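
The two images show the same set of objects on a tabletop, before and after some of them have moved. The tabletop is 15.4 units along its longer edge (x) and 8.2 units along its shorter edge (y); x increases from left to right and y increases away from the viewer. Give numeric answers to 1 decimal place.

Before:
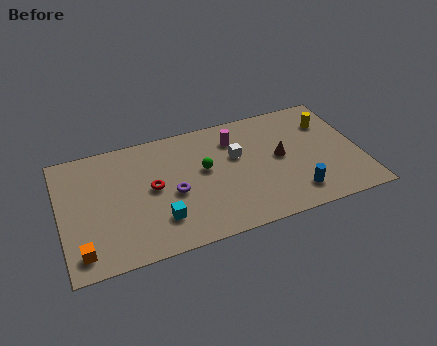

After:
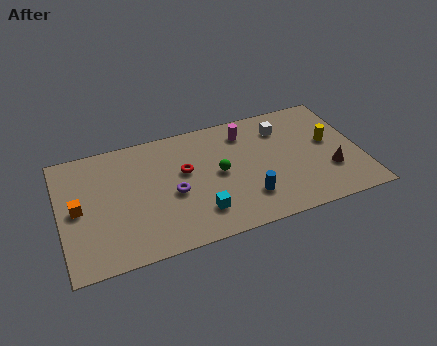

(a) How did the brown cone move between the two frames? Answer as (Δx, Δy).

(2.4, -1.7)

The brown cone was at about (11.3, 4.3) and moved to about (13.7, 2.6).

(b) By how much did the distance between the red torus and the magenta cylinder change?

-1.1

Before: roughly 4.8 units apart; after: 3.7. That's 1.1 units closer together.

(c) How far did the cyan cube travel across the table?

2.0

The cyan cube was near (4.9, 2.1) before and (6.9, 1.9) after, so it travelled √(2.0² + 0.2²) ≈ 2.0 units.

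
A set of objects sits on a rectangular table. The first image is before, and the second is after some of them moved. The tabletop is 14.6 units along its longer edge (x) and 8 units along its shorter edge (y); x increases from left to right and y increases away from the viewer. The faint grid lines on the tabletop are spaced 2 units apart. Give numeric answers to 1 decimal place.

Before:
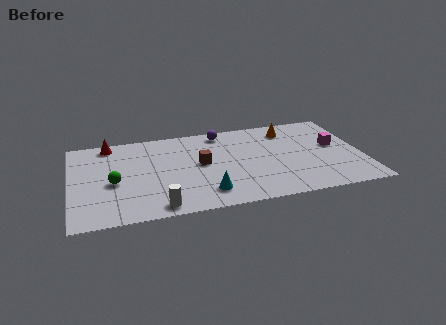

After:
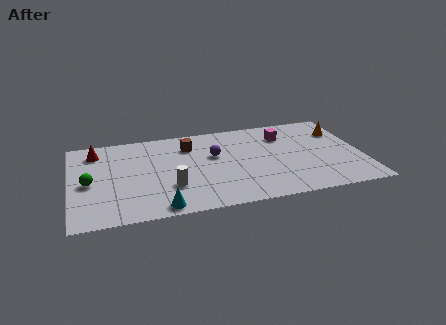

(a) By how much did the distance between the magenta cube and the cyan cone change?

+1.0

They were about 7.3 units apart before and 8.3 after — 1.0 units further apart.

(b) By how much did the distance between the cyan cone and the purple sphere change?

-0.5

Before: roughly 5.5 units apart; after: 5.0. That's 0.5 units closer together.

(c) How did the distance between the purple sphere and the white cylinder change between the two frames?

-3.7

They were about 7.0 units apart before and 3.3 after — 3.7 units closer together.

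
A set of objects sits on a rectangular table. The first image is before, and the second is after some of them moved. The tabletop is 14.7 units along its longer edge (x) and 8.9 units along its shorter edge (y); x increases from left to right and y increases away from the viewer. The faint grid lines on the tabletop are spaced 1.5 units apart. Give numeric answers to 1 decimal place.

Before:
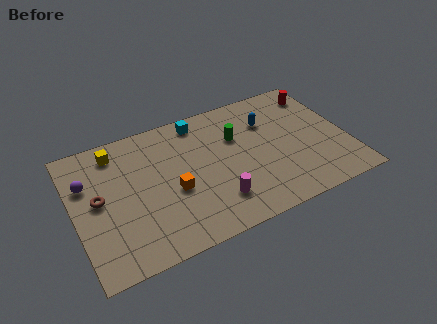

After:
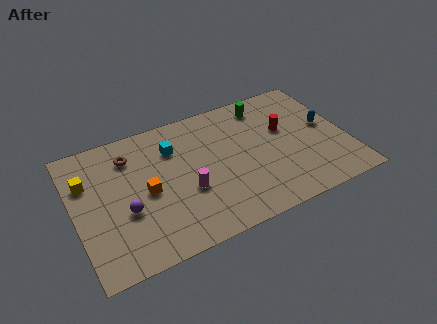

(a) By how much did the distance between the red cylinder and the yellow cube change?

-0.5

The distance was about 11.2 in the first image and 10.7 in the second, so they moved 0.5 units closer together.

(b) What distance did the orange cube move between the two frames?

1.5

The orange cube was near (5.2, 3.7) before and (3.8, 4.2) after, so it travelled √(1.4² + 0.5²) ≈ 1.5 units.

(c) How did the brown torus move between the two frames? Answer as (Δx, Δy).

(1.9, 2.2)

From the two frames, the brown torus sits at roughly (1.3, 4.7) before and (3.2, 6.9) after.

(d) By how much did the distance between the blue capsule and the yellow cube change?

+4.7

The distance was about 8.3 in the first image and 13.0 in the second, so they moved 4.7 units further apart.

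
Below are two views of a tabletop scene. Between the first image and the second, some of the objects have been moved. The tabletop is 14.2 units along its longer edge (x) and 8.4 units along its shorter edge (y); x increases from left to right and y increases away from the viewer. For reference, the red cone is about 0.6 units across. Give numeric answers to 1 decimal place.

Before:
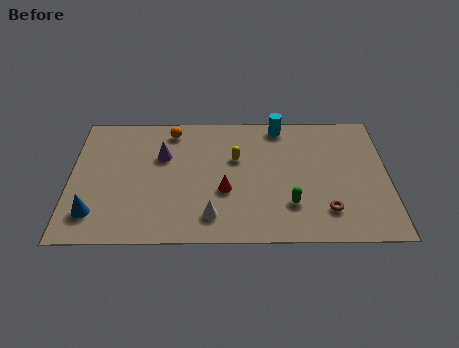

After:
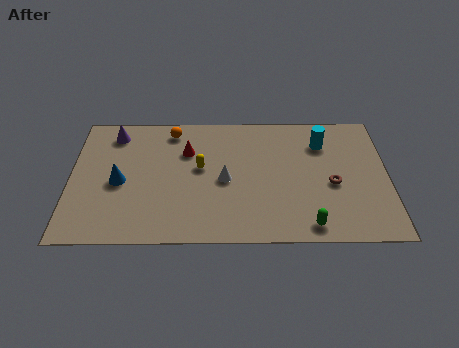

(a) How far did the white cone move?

2.4

The white cone was near (6.3, 1.6) before and (6.9, 3.9) after, so it travelled √(0.6² + 2.3²) ≈ 2.4 units.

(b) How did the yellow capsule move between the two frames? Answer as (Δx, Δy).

(-1.6, -0.6)

The yellow capsule was at about (7.4, 5.3) and moved to about (5.8, 4.7).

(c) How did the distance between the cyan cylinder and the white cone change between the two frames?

-1.7

The distance was about 6.7 in the first image and 5.0 in the second, so they moved 1.7 units closer together.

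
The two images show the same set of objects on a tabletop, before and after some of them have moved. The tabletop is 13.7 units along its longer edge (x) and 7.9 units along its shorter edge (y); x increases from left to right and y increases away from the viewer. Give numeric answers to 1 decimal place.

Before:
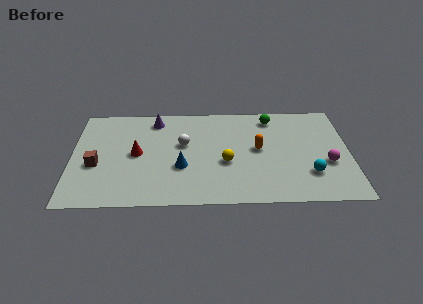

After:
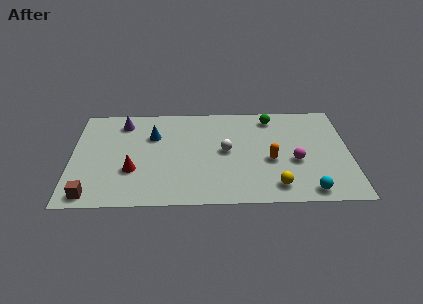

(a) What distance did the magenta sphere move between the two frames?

1.6

The magenta sphere moved from about (12.6, 3.0) to (11.0, 3.2), a distance of √(1.6² + 0.2²) ≈ 1.6.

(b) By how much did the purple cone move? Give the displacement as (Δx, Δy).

(-1.6, -0.2)

From the two frames, the purple cone sits at roughly (4.1, 6.7) before and (2.5, 6.5) after.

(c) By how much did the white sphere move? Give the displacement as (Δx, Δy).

(2.1, -0.6)

The white sphere was at about (5.5, 4.7) and moved to about (7.6, 4.1).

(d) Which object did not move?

the green sphere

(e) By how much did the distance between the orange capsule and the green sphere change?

+0.8

Before: roughly 2.6 units apart; after: 3.4. That's 0.8 units further apart.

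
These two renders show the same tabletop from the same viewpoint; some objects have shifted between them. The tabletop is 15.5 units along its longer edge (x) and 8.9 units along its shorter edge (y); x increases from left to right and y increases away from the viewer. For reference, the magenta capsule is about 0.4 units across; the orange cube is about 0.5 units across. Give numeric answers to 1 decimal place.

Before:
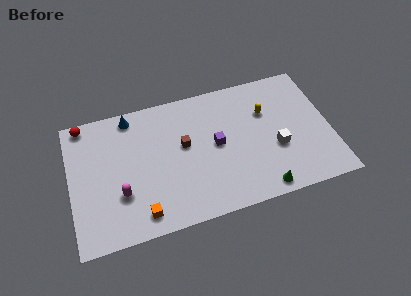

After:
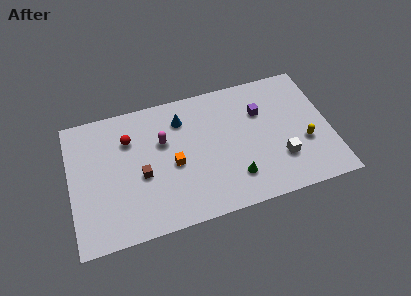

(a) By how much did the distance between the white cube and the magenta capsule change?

-1.8

Before: roughly 9.3 units apart; after: 7.5. That's 1.8 units closer together.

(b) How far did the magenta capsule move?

3.9

The magenta capsule moved from about (2.9, 2.9) to (5.6, 5.7), a distance of √(2.7² + 2.8²) ≈ 3.9.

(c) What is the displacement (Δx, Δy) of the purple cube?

(2.8, 1.5)

From the two frames, the purple cube sits at roughly (8.7, 4.6) before and (11.5, 6.1) after.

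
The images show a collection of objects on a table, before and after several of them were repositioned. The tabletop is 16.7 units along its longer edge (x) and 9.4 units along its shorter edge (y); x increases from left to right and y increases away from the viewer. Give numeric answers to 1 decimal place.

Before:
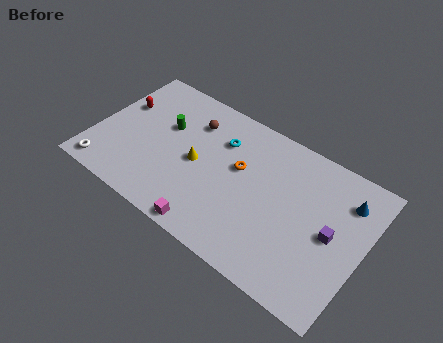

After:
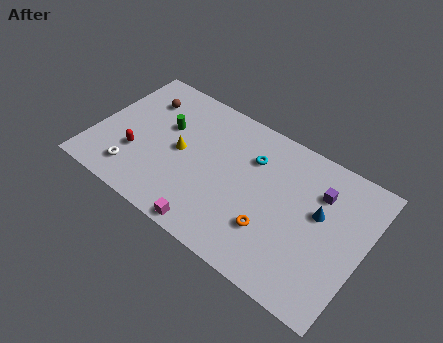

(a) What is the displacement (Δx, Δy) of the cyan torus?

(2.0, -0.1)

The cyan torus started near (7.5, 6.8) and ended near (9.5, 6.7).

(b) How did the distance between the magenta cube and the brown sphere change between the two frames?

+1.7

Before: roughly 6.7 units apart; after: 8.4. That's 1.7 units further apart.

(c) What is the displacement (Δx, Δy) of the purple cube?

(-1.1, 2.2)

The purple cube was at about (14.8, 4.6) and moved to about (13.7, 6.8).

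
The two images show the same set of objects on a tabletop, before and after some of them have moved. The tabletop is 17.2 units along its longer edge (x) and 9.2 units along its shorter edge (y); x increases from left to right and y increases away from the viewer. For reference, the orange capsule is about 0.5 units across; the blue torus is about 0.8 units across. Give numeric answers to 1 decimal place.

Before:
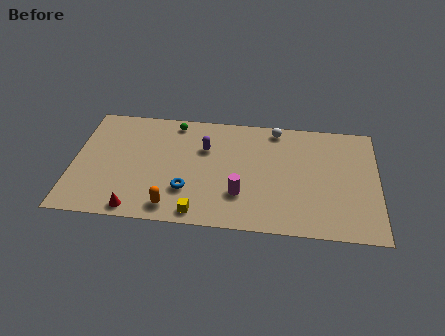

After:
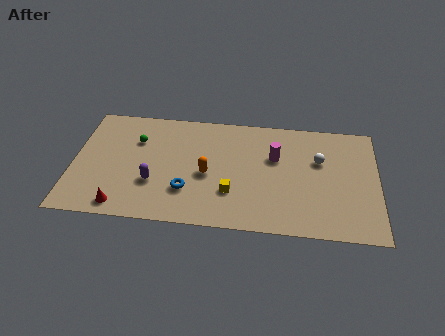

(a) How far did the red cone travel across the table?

0.8

From (3.7, 0.9) to (2.9, 1.1), the red cone covered √(0.8² + 0.2²) ≈ 0.8 units.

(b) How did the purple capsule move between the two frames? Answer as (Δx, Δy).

(-2.8, -3.1)

The purple capsule started near (7.4, 6.2) and ended near (4.6, 3.1).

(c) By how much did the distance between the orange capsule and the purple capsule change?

-2.0

The distance was about 5.2 in the first image and 3.2 in the second, so they moved 2.0 units closer together.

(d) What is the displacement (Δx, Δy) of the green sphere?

(-2.1, -1.7)

The green sphere started near (5.6, 8.1) and ended near (3.5, 6.4).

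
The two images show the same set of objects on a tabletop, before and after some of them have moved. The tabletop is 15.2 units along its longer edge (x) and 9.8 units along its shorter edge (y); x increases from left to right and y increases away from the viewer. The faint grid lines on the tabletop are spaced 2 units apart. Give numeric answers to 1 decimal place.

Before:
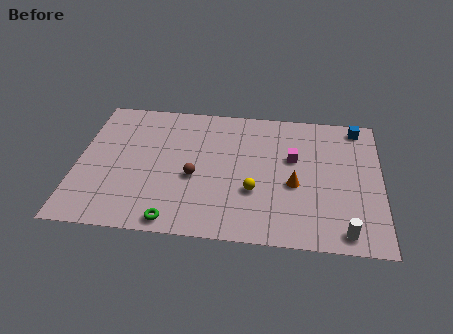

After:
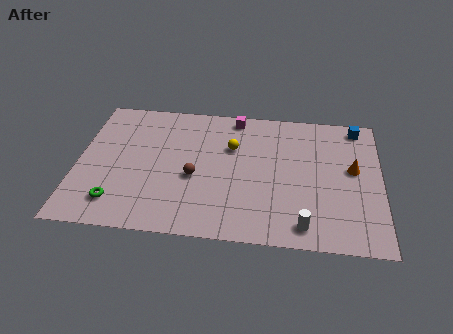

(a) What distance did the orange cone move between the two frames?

3.2

The orange cone moved from about (10.9, 4.1) to (13.8, 5.5), a distance of √(2.9² + 1.4²) ≈ 3.2.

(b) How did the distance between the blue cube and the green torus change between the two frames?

+1.8

They were about 11.9 units apart before and 13.7 after — 1.8 units further apart.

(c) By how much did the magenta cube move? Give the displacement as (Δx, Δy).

(-3.0, 2.8)

The magenta cube was at about (10.8, 6.0) and moved to about (7.8, 8.8).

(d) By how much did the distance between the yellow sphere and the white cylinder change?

+1.3

They were about 5.1 units apart before and 6.4 after — 1.3 units further apart.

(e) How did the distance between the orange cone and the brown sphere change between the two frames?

+3.0

Before: roughly 5.0 units apart; after: 8.0. That's 3.0 units further apart.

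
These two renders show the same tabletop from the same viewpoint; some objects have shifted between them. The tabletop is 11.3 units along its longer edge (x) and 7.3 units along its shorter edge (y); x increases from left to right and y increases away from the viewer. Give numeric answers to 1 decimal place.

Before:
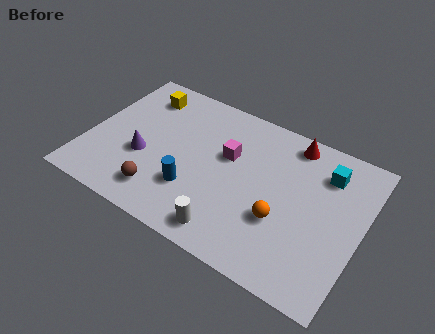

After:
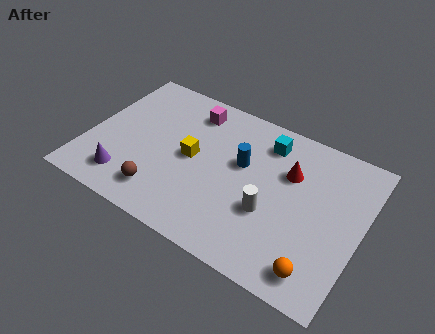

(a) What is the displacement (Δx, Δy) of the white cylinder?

(1.4, 1.7)

The white cylinder was at about (6.3, 1.0) and moved to about (7.7, 2.7).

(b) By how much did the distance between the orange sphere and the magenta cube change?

+4.6

They were about 3.1 units apart before and 7.7 after — 4.6 units further apart.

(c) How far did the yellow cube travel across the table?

3.3

The yellow cube was near (1.8, 5.9) before and (4.3, 3.7) after, so it travelled √(2.5² + 2.2²) ≈ 3.3 units.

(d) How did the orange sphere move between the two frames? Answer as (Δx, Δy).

(1.7, -1.5)

From the two frames, the orange sphere sits at roughly (8.2, 2.6) before and (9.9, 1.1) after.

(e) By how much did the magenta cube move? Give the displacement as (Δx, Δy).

(-1.8, 1.5)

The magenta cube was at about (5.7, 4.5) and moved to about (3.9, 6.0).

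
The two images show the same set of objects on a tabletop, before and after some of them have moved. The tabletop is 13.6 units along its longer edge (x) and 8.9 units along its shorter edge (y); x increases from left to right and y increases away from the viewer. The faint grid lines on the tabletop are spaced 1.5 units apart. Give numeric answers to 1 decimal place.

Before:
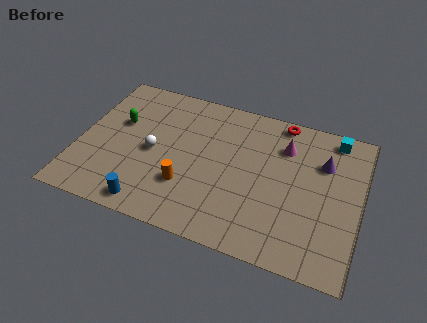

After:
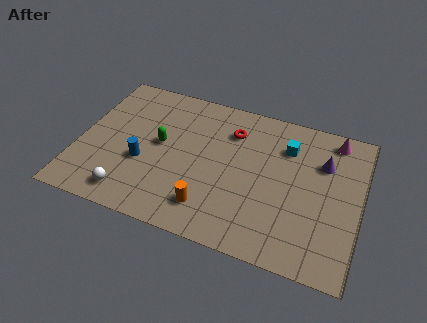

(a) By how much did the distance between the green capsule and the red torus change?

-4.3

They were about 8.1 units apart before and 3.8 after — 4.3 units closer together.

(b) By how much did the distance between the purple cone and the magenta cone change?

-0.3

The distance was about 1.9 in the first image and 1.6 in the second, so they moved 0.3 units closer together.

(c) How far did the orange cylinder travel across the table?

1.5

The orange cylinder moved from about (5.4, 2.7) to (6.6, 1.8), a distance of √(1.2² + 0.9²) ≈ 1.5.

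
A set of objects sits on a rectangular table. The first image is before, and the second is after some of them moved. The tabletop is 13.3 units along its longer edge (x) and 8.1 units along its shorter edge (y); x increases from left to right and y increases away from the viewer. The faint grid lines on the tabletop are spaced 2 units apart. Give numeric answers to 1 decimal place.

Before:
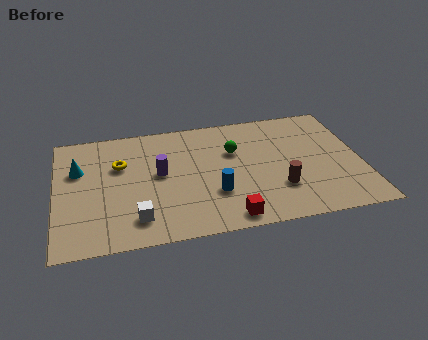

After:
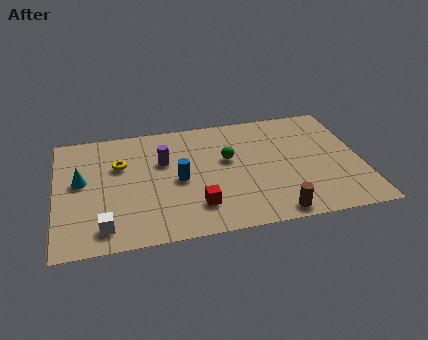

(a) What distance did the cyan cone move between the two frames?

0.8

The cyan cone was near (1.0, 5.3) before and (1.1, 4.5) after, so it travelled √(0.1² + 0.8²) ≈ 0.8 units.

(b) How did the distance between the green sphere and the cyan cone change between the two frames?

-0.4

The distance was about 6.8 in the first image and 6.4 in the second, so they moved 0.4 units closer together.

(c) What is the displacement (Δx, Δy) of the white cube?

(-1.4, -0.3)

The white cube was at about (3.4, 1.6) and moved to about (2.0, 1.3).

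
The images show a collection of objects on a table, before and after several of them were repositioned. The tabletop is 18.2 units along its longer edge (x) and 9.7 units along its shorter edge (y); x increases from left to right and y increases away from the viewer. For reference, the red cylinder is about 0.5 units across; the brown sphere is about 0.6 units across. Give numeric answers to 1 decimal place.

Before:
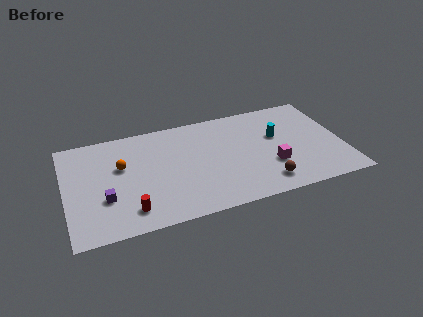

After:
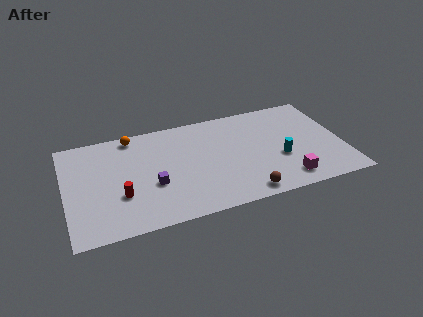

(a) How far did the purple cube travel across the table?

3.1

The purple cube was near (2.5, 3.3) before and (5.6, 3.7) after, so it travelled √(3.1² + 0.4²) ≈ 3.1 units.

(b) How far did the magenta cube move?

1.8

The magenta cube was near (13.4, 3.2) before and (14.2, 1.6) after, so it travelled √(0.8² + 1.6²) ≈ 1.8 units.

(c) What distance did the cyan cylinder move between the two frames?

2.2

From (14.0, 5.9) to (14.0, 3.7), the cyan cylinder covered √(0.0² + 2.2²) ≈ 2.2 units.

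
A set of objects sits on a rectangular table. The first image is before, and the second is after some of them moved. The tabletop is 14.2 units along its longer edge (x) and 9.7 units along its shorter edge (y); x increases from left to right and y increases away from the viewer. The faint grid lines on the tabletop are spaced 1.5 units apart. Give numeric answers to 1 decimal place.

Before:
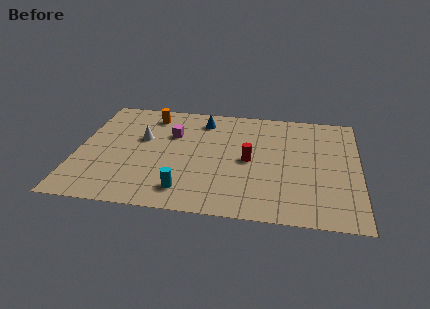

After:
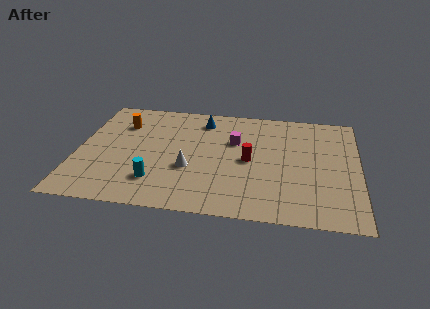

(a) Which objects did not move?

the blue cone and the red cylinder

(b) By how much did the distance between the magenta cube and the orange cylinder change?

+3.9

Before: roughly 2.0 units apart; after: 5.9. That's 3.9 units further apart.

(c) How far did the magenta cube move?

3.2

The magenta cube was near (4.7, 6.5) before and (7.9, 6.3) after, so it travelled √(3.2² + 0.2²) ≈ 3.2 units.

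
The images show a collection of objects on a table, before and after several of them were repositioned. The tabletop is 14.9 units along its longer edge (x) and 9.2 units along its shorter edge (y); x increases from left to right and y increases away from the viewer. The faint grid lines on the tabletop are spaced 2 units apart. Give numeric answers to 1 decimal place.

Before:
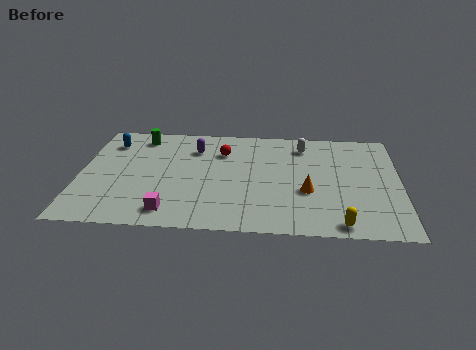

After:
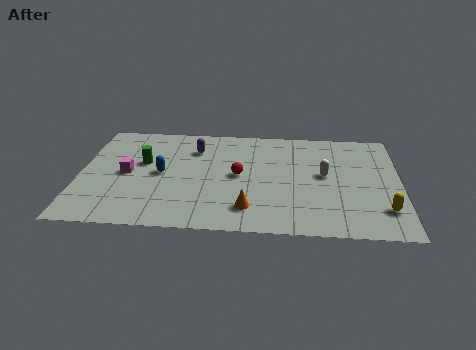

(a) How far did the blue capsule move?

3.6

From (1.3, 7.2) to (3.8, 4.6), the blue capsule covered √(2.5² + 2.6²) ≈ 3.6 units.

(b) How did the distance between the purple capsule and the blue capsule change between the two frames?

-1.3

They were about 4.0 units apart before and 2.7 after — 1.3 units closer together.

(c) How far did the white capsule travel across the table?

2.7

From (10.4, 7.5) to (11.4, 5.0), the white capsule covered √(1.0² + 2.5²) ≈ 2.7 units.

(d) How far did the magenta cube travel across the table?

3.7

The magenta cube moved from about (4.3, 1.4) to (2.2, 4.5), a distance of √(2.1² + 3.1²) ≈ 3.7.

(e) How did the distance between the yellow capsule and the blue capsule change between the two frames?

-1.9

Before: roughly 12.5 units apart; after: 10.6. That's 1.9 units closer together.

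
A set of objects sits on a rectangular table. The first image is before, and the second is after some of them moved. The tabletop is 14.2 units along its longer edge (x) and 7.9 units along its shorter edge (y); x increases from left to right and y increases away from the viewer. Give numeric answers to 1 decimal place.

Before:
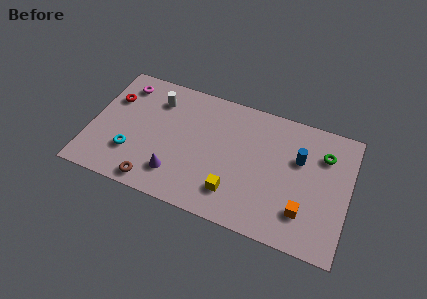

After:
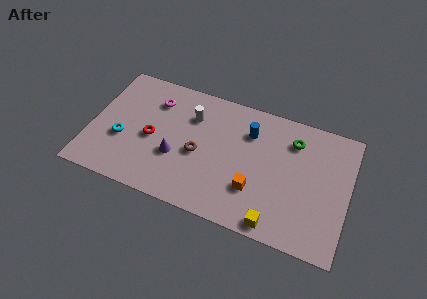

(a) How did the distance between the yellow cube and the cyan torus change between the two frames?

+3.3

The distance was about 5.7 in the first image and 9.0 in the second, so they moved 3.3 units further apart.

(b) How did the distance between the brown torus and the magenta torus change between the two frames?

-2.4

They were about 6.1 units apart before and 3.7 after — 2.4 units closer together.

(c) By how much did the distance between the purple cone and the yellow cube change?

+2.9

They were about 3.2 units apart before and 6.1 after — 2.9 units further apart.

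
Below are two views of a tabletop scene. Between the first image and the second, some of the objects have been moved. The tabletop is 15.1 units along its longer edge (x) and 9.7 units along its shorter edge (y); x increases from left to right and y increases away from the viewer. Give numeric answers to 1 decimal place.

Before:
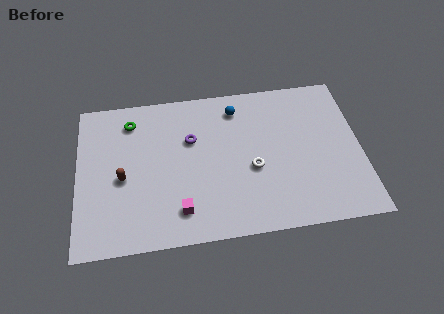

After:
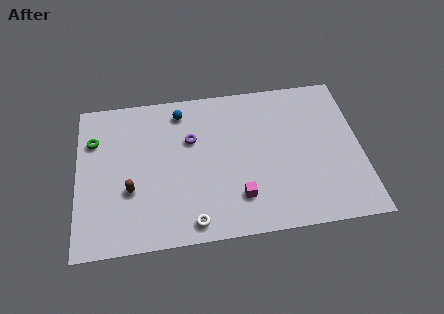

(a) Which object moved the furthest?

the white torus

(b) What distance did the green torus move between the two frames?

2.2

From (2.9, 7.9) to (0.9, 6.9), the green torus covered √(2.0² + 1.0²) ≈ 2.2 units.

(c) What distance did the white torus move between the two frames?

4.4

The white torus moved from about (9.3, 4.0) to (6.0, 1.1), a distance of √(3.3² + 2.9²) ≈ 4.4.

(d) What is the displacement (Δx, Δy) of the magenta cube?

(3.1, 0.4)

The magenta cube was at about (5.4, 1.9) and moved to about (8.5, 2.3).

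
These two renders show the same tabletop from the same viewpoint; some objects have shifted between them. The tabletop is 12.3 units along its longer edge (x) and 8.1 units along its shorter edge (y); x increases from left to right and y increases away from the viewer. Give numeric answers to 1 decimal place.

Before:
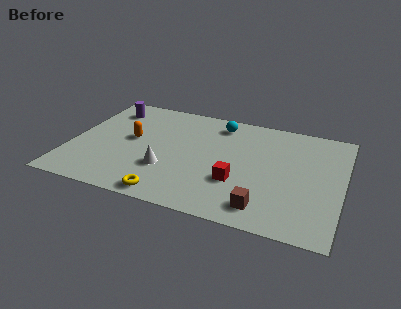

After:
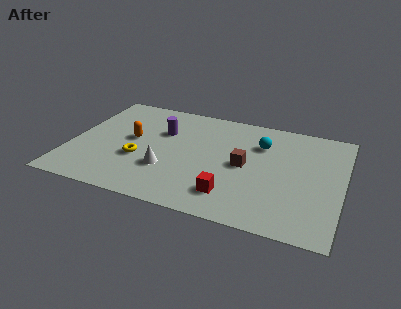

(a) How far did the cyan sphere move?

2.2

From (6.5, 6.8) to (8.5, 5.8), the cyan sphere covered √(2.0² + 1.0²) ≈ 2.2 units.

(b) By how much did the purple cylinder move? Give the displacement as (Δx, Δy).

(2.6, -1.1)

From the two frames, the purple cylinder sits at roughly (1.4, 6.5) before and (4.0, 5.4) after.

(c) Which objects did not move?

the white cone and the orange capsule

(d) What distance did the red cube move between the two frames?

1.0

The red cube was near (7.7, 2.7) before and (7.5, 1.7) after, so it travelled √(0.2² + 1.0²) ≈ 1.0 units.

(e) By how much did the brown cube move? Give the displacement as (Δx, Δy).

(-1.1, 2.7)

The brown cube started near (9.0, 1.3) and ended near (7.9, 4.0).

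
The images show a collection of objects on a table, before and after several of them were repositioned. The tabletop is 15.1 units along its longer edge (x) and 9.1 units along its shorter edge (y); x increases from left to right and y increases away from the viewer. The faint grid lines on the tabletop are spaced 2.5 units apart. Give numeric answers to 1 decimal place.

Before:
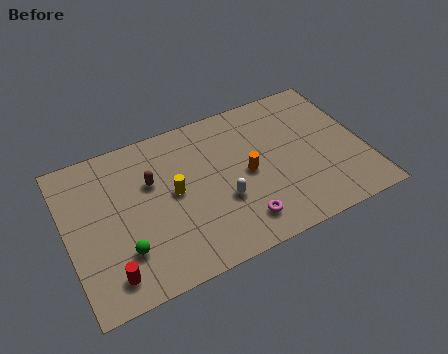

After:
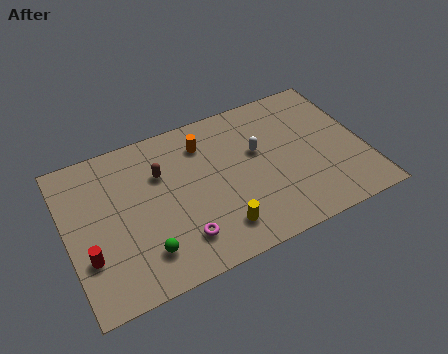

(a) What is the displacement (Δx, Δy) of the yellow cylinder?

(1.9, -3.0)

The yellow cylinder started near (5.4, 4.8) and ended near (7.3, 1.8).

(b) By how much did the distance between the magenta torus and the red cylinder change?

-2.0

The distance was about 6.6 in the first image and 4.6 in the second, so they moved 2.0 units closer together.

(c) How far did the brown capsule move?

0.6

From (4.4, 5.9) to (4.9, 6.2), the brown capsule covered √(0.5² + 0.3²) ≈ 0.6 units.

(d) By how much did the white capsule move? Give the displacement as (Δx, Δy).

(2.1, 2.2)

The white capsule started near (7.7, 3.3) and ended near (9.8, 5.5).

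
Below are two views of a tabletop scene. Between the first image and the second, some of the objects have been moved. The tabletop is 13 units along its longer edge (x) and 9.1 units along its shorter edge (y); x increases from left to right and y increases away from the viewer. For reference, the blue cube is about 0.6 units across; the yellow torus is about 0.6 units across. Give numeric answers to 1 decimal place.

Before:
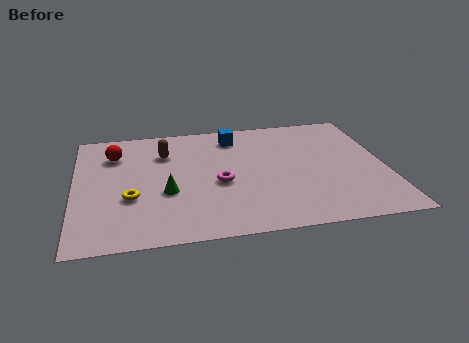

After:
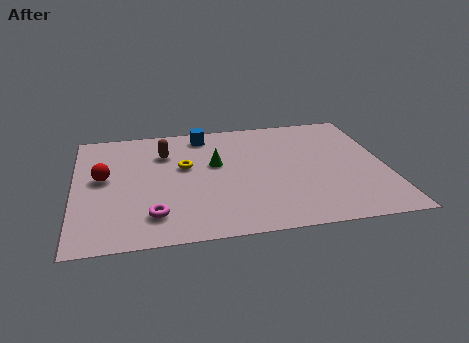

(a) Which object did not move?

the brown capsule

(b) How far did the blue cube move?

1.4

From (6.8, 7.5) to (5.5, 7.9), the blue cube covered √(1.3² + 0.4²) ≈ 1.4 units.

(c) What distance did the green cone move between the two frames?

2.8

The green cone was near (3.8, 3.5) before and (5.9, 5.4) after, so it travelled √(2.1² + 1.9²) ≈ 2.8 units.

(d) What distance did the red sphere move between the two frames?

1.9

From (1.7, 6.8) to (1.2, 5.0), the red sphere covered √(0.5² + 1.8²) ≈ 1.9 units.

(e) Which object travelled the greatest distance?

the magenta torus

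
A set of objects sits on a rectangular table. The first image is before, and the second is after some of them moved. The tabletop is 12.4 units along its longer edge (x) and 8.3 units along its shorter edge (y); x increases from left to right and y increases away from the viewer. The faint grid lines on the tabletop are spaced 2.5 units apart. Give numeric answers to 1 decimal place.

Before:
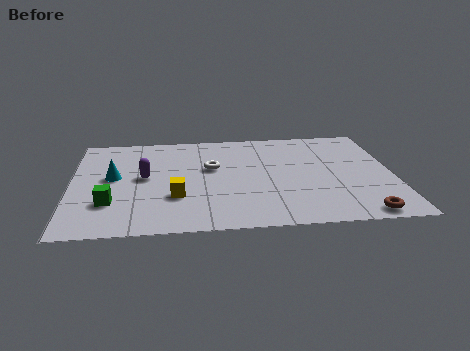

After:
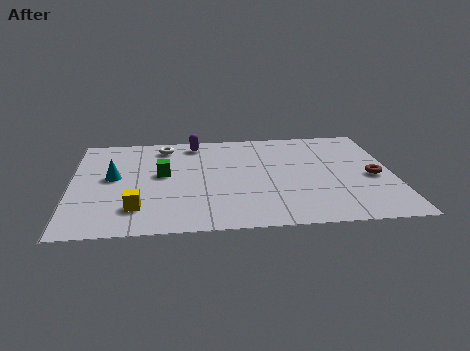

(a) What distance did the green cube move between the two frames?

3.0

The green cube was near (1.5, 2.4) before and (3.5, 4.6) after, so it travelled √(2.0² + 2.2²) ≈ 3.0 units.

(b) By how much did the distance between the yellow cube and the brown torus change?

+2.0

The distance was about 7.3 in the first image and 9.3 in the second, so they moved 2.0 units further apart.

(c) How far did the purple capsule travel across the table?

3.4

The purple capsule was near (2.8, 4.4) before and (4.8, 7.2) after, so it travelled √(2.0² + 2.8²) ≈ 3.4 units.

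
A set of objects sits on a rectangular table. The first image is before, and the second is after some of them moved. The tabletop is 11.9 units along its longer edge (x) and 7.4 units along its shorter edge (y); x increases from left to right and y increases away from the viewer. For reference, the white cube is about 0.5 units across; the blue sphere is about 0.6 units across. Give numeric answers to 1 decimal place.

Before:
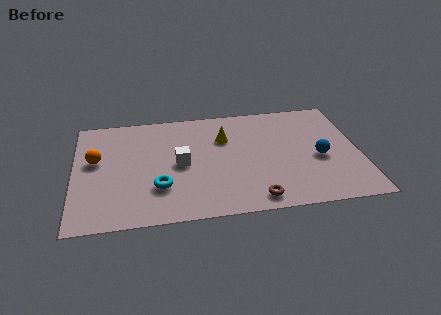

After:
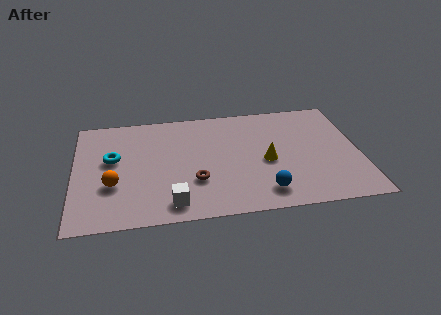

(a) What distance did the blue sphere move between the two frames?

3.1

The blue sphere was near (10.2, 3.2) before and (7.8, 1.3) after, so it travelled √(2.4² + 1.9²) ≈ 3.1 units.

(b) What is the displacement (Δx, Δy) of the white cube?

(-0.4, -2.5)

The white cube started near (4.4, 3.6) and ended near (4.0, 1.1).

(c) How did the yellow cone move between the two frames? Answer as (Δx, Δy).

(1.7, -1.8)

The yellow cone was at about (6.3, 5.1) and moved to about (8.0, 3.3).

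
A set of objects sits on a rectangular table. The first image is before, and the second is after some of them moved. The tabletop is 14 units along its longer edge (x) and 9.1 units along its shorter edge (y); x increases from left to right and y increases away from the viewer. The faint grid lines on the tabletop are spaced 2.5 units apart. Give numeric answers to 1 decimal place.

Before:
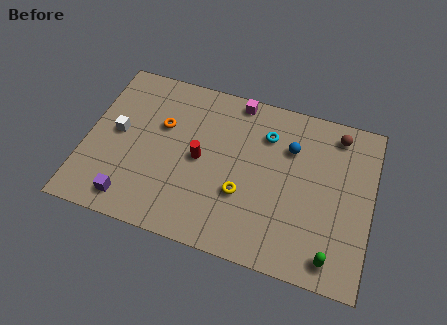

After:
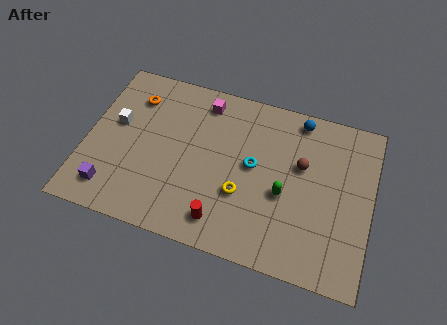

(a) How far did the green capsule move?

3.6

The green capsule was near (12.3, 1.2) before and (9.8, 3.8) after, so it travelled √(2.5² + 2.6²) ≈ 3.6 units.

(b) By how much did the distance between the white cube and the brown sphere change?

-1.9

They were about 11.0 units apart before and 9.1 after — 1.9 units closer together.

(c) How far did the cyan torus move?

2.0

From (8.7, 6.8) to (8.2, 4.9), the cyan torus covered √(0.5² + 1.9²) ≈ 2.0 units.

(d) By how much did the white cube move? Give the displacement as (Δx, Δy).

(-0.1, 0.5)

The white cube started near (1.5, 4.8) and ended near (1.4, 5.3).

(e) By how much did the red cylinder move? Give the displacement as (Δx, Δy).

(1.4, -3.0)

The red cylinder was at about (5.6, 4.5) and moved to about (7.0, 1.5).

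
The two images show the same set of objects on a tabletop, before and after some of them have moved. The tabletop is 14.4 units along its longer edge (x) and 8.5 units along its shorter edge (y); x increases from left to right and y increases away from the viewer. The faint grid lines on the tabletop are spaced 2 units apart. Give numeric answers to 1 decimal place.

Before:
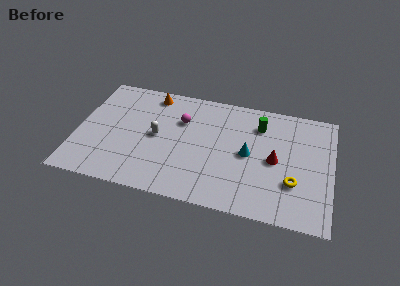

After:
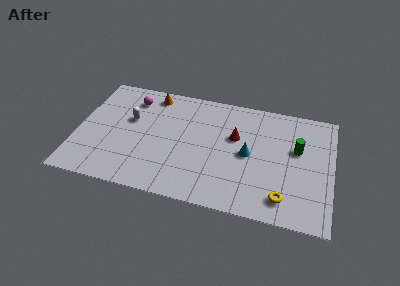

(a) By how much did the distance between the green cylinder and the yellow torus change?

-0.6

Before: roughly 4.3 units apart; after: 3.7. That's 0.6 units closer together.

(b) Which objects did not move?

the cyan cone and the orange cone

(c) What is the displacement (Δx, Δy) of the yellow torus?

(-0.5, -1.2)

The yellow torus was at about (12.3, 2.7) and moved to about (11.8, 1.5).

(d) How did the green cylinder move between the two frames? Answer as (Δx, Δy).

(2.2, -1.3)

From the two frames, the green cylinder sits at roughly (10.2, 6.5) before and (12.4, 5.2) after.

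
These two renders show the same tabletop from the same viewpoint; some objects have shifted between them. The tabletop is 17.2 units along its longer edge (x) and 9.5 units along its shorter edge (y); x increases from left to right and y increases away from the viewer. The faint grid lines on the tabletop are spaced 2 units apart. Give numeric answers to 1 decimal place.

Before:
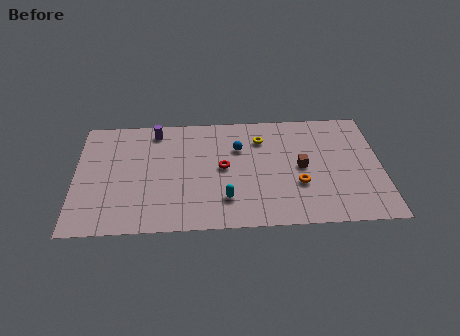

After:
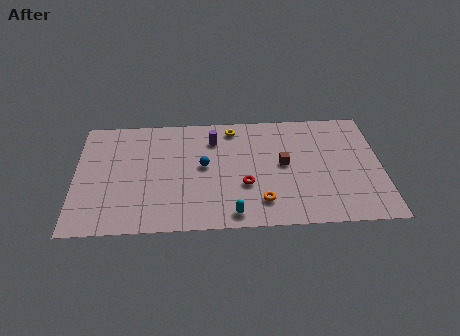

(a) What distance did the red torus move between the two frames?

1.9

From (8.3, 4.9) to (9.5, 3.4), the red torus covered √(1.2² + 1.5²) ≈ 1.9 units.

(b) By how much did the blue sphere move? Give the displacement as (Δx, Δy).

(-2.0, -1.4)

The blue sphere was at about (9.2, 6.5) and moved to about (7.2, 5.1).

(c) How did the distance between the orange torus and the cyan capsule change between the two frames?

-2.4

The distance was about 4.2 in the first image and 1.8 in the second, so they moved 2.4 units closer together.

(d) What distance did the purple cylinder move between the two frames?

3.4

The purple cylinder was near (4.5, 8.2) before and (7.8, 7.3) after, so it travelled √(3.3² + 0.9²) ≈ 3.4 units.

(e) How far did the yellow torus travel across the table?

1.9

The yellow torus was near (10.5, 7.2) before and (8.9, 8.2) after, so it travelled √(1.6² + 1.0²) ≈ 1.9 units.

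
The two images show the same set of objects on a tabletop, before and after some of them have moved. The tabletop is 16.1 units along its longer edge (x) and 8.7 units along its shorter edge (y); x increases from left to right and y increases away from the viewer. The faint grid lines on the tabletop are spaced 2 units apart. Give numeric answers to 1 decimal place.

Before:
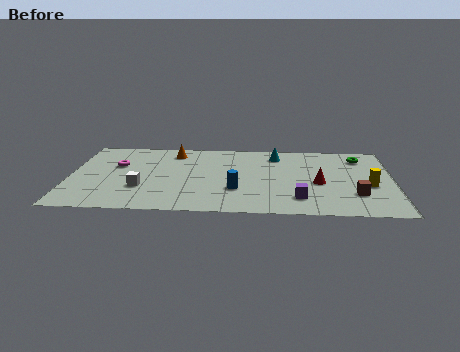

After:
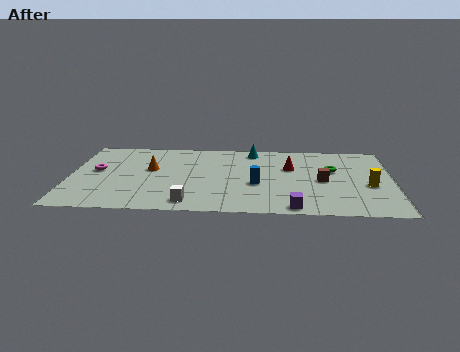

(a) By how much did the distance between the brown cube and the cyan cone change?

-1.1

They were about 6.0 units apart before and 4.9 after — 1.1 units closer together.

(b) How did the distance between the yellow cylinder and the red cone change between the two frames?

+1.9

Before: roughly 2.5 units apart; after: 4.4. That's 1.9 units further apart.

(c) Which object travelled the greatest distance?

the white cube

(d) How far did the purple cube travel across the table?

1.1

The purple cube was near (11.4, 1.9) before and (11.1, 0.8) after, so it travelled √(0.3² + 1.1²) ≈ 1.1 units.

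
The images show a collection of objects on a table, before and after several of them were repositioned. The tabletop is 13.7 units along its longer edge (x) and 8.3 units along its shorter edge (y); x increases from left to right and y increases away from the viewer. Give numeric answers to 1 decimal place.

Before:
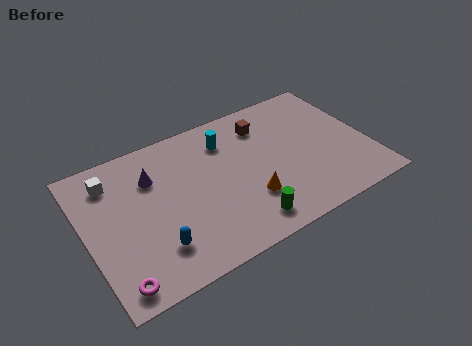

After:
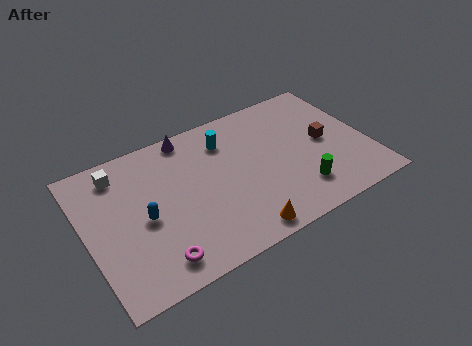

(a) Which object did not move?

the cyan cylinder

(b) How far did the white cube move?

0.5

The white cube moved from about (1.5, 6.6) to (1.9, 6.9), a distance of √(0.4² + 0.3²) ≈ 0.5.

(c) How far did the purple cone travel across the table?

2.6

The purple cone moved from about (3.4, 5.9) to (5.4, 7.5), a distance of √(2.0² + 1.6²) ≈ 2.6.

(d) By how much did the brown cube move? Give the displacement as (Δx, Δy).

(2.7, -2.3)

From the two frames, the brown cube sits at roughly (9.0, 6.5) before and (11.7, 4.2) after.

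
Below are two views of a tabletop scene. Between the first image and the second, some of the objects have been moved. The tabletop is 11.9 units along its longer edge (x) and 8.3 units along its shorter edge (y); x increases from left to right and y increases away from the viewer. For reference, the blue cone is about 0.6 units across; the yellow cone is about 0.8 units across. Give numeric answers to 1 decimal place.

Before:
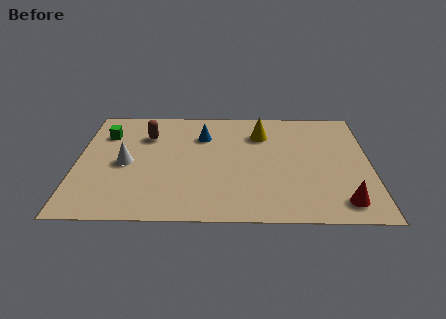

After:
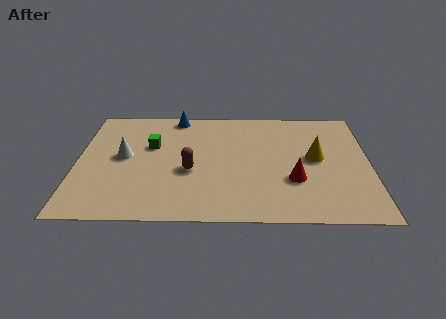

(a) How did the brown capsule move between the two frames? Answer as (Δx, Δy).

(1.8, -2.6)

The brown capsule started near (2.8, 6.0) and ended near (4.6, 3.4).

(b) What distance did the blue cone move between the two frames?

1.9

From (5.1, 6.0) to (4.0, 7.5), the blue cone covered √(1.1² + 1.5²) ≈ 1.9 units.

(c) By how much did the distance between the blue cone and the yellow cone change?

+4.1

They were about 2.4 units apart before and 6.5 after — 4.1 units further apart.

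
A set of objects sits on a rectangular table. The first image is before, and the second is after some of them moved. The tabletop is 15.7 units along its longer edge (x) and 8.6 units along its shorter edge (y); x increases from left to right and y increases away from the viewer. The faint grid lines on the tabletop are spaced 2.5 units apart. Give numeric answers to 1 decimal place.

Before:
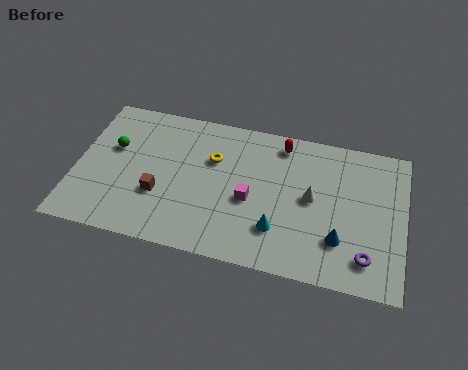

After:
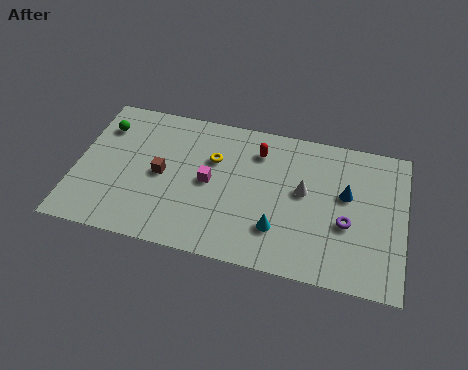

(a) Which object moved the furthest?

the blue cone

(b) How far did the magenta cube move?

2.1

From (8.4, 3.7) to (6.4, 4.3), the magenta cube covered √(2.0² + 0.6²) ≈ 2.1 units.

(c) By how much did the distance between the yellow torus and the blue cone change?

-0.6

They were about 7.0 units apart before and 6.4 after — 0.6 units closer together.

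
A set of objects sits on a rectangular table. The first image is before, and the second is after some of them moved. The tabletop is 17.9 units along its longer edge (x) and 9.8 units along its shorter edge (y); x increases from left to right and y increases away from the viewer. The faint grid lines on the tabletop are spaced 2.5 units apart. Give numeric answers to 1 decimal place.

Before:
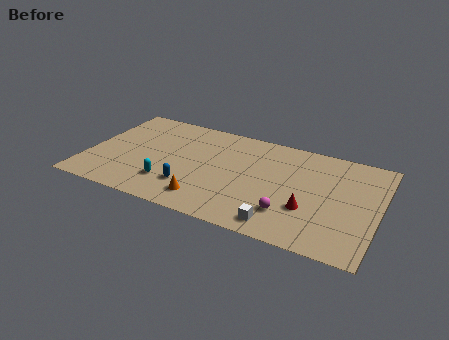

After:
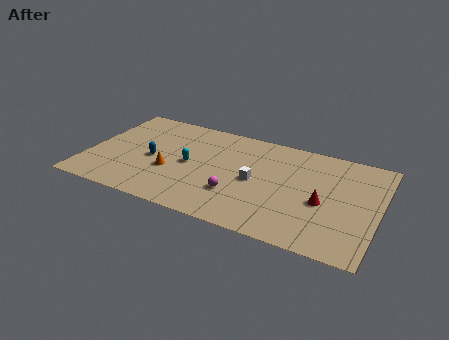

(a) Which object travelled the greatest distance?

the white cube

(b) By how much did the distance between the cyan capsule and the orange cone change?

-0.9

Before: roughly 2.5 units apart; after: 1.6. That's 0.9 units closer together.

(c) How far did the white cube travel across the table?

3.9

The white cube moved from about (12.3, 1.3) to (10.4, 4.7), a distance of √(1.9² + 3.4²) ≈ 3.9.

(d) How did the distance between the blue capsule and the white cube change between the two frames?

+0.6

They were about 5.8 units apart before and 6.4 after — 0.6 units further apart.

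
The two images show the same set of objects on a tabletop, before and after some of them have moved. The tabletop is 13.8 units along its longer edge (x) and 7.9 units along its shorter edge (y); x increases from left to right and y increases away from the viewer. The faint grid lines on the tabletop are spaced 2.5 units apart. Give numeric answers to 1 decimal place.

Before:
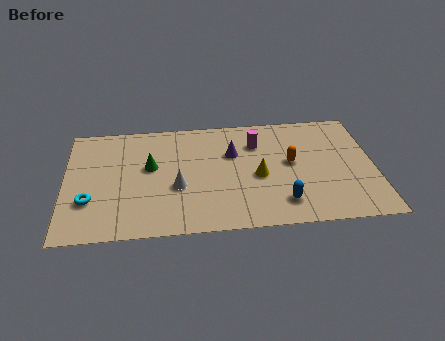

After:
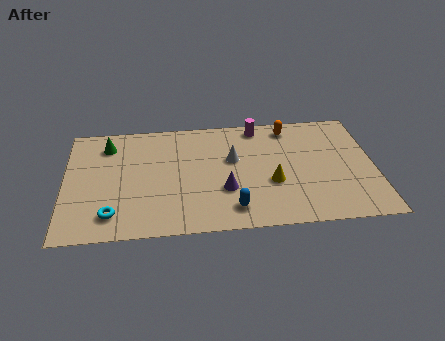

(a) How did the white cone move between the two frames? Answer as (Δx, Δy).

(2.5, 1.7)

The white cone started near (5.0, 3.1) and ended near (7.5, 4.8).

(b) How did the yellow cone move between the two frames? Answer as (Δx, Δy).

(0.6, -0.5)

The yellow cone started near (8.6, 3.5) and ended near (9.2, 3.0).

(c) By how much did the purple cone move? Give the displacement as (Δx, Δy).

(-0.4, -2.5)

The purple cone was at about (7.5, 5.2) and moved to about (7.1, 2.7).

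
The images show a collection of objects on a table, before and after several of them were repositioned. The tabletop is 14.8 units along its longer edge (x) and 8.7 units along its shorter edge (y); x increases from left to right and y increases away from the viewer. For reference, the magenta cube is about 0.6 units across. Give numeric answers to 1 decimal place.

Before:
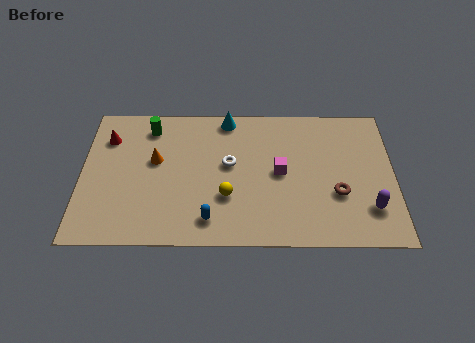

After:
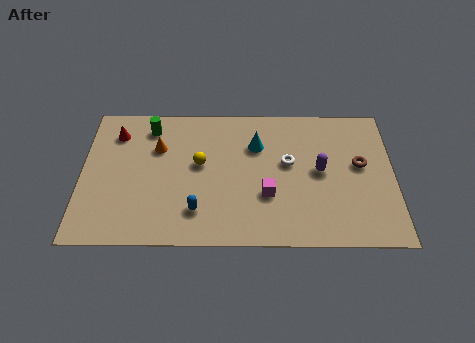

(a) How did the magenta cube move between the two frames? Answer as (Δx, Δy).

(-0.6, -1.4)

From the two frames, the magenta cube sits at roughly (9.4, 4.4) before and (8.8, 3.0) after.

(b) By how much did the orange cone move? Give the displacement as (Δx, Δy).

(0.1, 0.8)

The orange cone started near (3.5, 5.1) and ended near (3.6, 5.9).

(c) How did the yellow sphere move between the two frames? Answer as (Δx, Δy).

(-1.3, 2.0)

From the two frames, the yellow sphere sits at roughly (6.9, 2.9) before and (5.6, 4.9) after.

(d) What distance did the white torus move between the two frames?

2.8

The white torus moved from about (7.0, 4.9) to (9.8, 5.0), a distance of √(2.8² + 0.1²) ≈ 2.8.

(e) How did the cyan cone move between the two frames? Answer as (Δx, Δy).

(1.4, -1.7)

The cyan cone started near (6.9, 7.8) and ended near (8.3, 6.1).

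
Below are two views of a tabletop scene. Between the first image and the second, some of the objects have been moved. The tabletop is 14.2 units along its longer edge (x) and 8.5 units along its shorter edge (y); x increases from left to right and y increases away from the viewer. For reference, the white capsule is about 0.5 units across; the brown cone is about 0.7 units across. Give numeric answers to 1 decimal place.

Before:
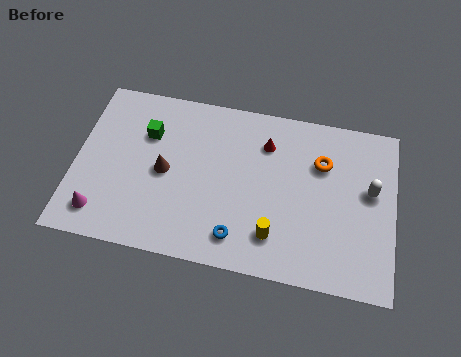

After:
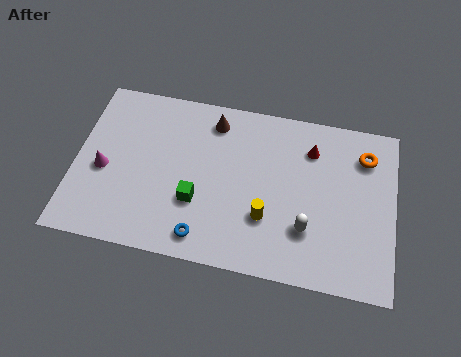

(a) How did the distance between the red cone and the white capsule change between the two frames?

-0.9

The distance was about 4.9 in the first image and 4.0 in the second, so they moved 0.9 units closer together.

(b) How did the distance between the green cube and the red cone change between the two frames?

+0.8

Before: roughly 5.3 units apart; after: 6.1. That's 0.8 units further apart.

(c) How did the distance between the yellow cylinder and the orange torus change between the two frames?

+1.3

They were about 4.4 units apart before and 5.7 after — 1.3 units further apart.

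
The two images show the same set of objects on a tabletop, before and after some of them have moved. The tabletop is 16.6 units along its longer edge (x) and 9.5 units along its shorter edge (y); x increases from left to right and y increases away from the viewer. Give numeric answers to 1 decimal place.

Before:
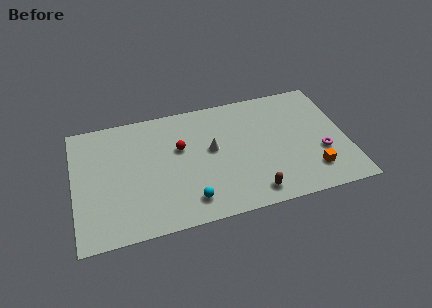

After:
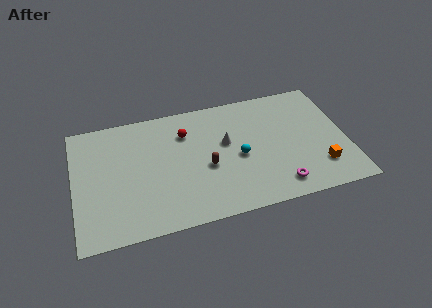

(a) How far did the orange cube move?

0.5

The orange cube was near (14.3, 2.1) before and (14.8, 2.3) after, so it travelled √(0.5² + 0.2²) ≈ 0.5 units.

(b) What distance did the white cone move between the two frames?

0.9

The white cone moved from about (8.4, 5.3) to (9.3, 5.6), a distance of √(0.9² + 0.3²) ≈ 0.9.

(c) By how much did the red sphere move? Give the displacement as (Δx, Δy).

(0.4, 1.1)

The red sphere started near (6.5, 5.9) and ended near (6.9, 7.0).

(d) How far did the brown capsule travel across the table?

3.7

The brown capsule moved from about (10.6, 1.3) to (8.0, 4.0), a distance of √(2.6² + 2.7²) ≈ 3.7.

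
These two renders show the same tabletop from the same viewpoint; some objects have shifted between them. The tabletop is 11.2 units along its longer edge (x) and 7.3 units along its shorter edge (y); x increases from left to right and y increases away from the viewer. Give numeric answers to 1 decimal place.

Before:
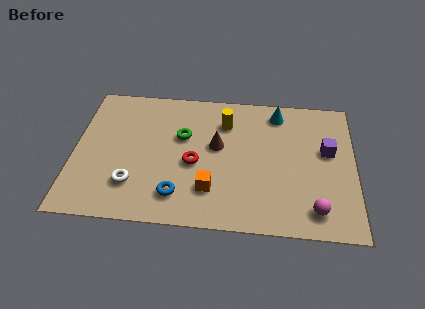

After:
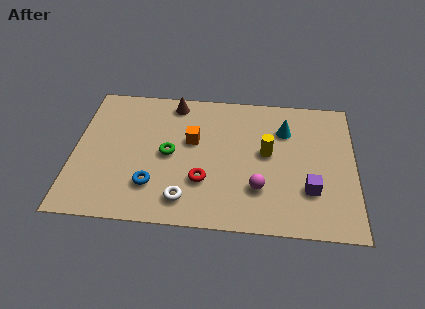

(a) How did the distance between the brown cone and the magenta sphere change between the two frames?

+0.6

The distance was about 4.9 in the first image and 5.5 in the second, so they moved 0.6 units further apart.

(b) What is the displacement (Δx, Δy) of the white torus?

(2.1, -0.6)

The white torus was at about (2.4, 1.9) and moved to about (4.5, 1.3).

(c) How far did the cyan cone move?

0.9

The cyan cone was near (8.1, 6.2) before and (8.4, 5.3) after, so it travelled √(0.3² + 0.9²) ≈ 0.9 units.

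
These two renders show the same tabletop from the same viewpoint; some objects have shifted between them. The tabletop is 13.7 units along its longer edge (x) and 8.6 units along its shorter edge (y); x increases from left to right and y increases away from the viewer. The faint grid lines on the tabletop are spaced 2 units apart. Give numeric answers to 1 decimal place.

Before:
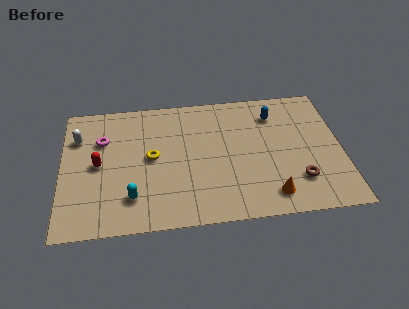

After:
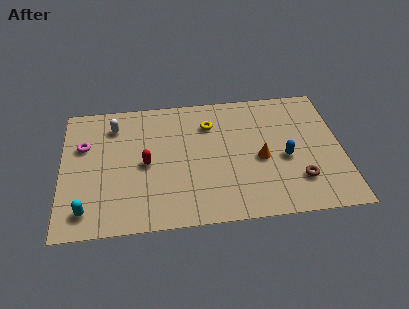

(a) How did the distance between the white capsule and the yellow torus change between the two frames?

+0.7

They were about 4.0 units apart before and 4.7 after — 0.7 units further apart.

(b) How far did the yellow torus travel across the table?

3.5

From (4.4, 4.5) to (7.3, 6.4), the yellow torus covered √(2.9² + 1.9²) ≈ 3.5 units.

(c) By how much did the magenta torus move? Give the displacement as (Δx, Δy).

(-0.9, -0.3)

From the two frames, the magenta torus sits at roughly (2.0, 5.9) before and (1.1, 5.6) after.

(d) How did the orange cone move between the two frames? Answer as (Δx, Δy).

(-0.4, 2.4)

The orange cone was at about (10.1, 1.4) and moved to about (9.7, 3.8).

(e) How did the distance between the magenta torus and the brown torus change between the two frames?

+0.7

They were about 10.2 units apart before and 10.9 after — 0.7 units further apart.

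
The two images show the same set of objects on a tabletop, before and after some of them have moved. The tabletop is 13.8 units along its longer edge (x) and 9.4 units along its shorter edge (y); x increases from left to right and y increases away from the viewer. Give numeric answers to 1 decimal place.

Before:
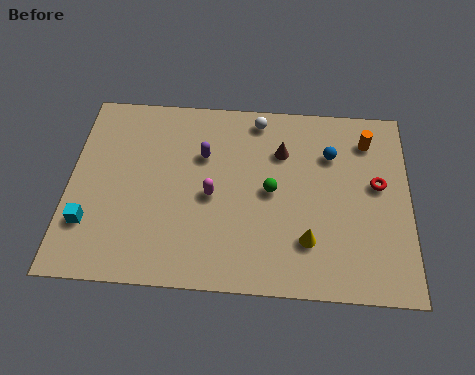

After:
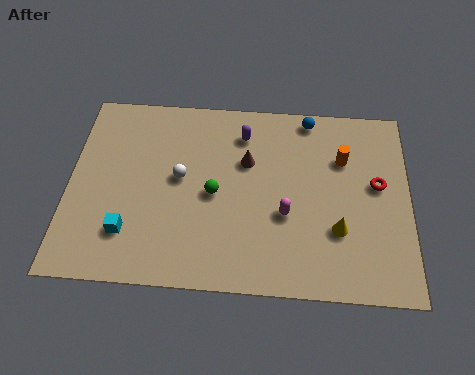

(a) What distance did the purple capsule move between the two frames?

2.0

The purple capsule was near (5.4, 6.3) before and (7.0, 7.5) after, so it travelled √(1.6² + 1.2²) ≈ 2.0 units.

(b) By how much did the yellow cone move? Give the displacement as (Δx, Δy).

(1.2, 0.6)

From the two frames, the yellow cone sits at roughly (9.7, 2.4) before and (10.9, 3.0) after.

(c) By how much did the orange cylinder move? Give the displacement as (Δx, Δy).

(-1.0, -1.0)

The orange cylinder was at about (12.1, 7.5) and moved to about (11.1, 6.5).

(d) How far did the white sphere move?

4.5

The white sphere moved from about (7.6, 8.3) to (4.5, 5.1), a distance of √(3.1² + 3.2²) ≈ 4.5.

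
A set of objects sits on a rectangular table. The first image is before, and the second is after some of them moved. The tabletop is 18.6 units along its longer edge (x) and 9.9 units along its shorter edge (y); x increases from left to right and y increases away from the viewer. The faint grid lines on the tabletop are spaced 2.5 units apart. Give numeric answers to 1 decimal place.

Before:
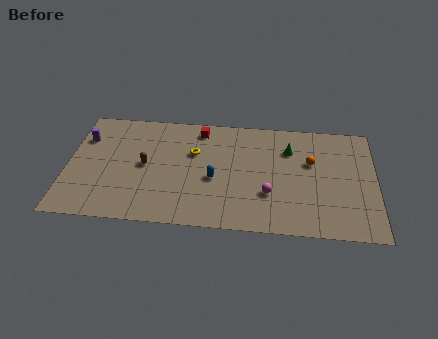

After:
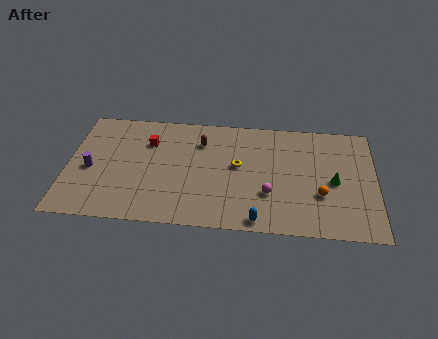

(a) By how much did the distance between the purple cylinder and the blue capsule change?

+2.3

Before: roughly 8.5 units apart; after: 10.8. That's 2.3 units further apart.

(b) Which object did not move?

the magenta sphere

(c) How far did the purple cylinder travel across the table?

2.7

The purple cylinder moved from about (0.9, 7.1) to (1.4, 4.4), a distance of √(0.5² + 2.7²) ≈ 2.7.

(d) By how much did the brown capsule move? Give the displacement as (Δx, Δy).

(3.3, 2.4)

The brown capsule started near (4.7, 5.0) and ended near (8.0, 7.4).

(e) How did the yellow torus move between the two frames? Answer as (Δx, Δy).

(2.7, -0.9)

The yellow torus was at about (7.6, 6.4) and moved to about (10.3, 5.5).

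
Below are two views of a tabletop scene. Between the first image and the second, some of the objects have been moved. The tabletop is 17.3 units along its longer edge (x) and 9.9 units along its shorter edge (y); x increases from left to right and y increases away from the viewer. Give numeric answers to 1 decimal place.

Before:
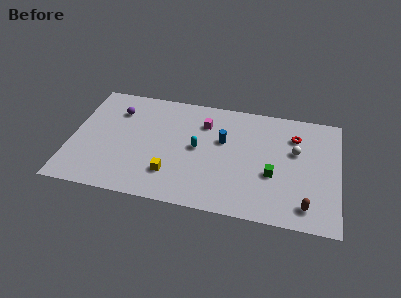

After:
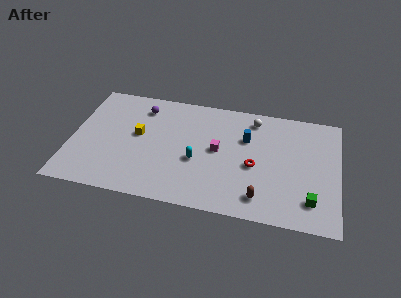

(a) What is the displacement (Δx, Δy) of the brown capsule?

(-2.9, 0.1)

From the two frames, the brown capsule sits at roughly (15.3, 1.6) before and (12.4, 1.7) after.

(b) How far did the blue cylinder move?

1.6

The blue cylinder was near (9.8, 6.1) before and (11.3, 6.6) after, so it travelled √(1.5² + 0.5²) ≈ 1.6 units.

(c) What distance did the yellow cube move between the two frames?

3.8

The yellow cube moved from about (6.6, 2.5) to (4.3, 5.5), a distance of √(2.3² + 3.0²) ≈ 3.8.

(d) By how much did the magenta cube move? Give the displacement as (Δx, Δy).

(1.0, -2.2)

From the two frames, the magenta cube sits at roughly (8.5, 7.4) before and (9.5, 5.2) after.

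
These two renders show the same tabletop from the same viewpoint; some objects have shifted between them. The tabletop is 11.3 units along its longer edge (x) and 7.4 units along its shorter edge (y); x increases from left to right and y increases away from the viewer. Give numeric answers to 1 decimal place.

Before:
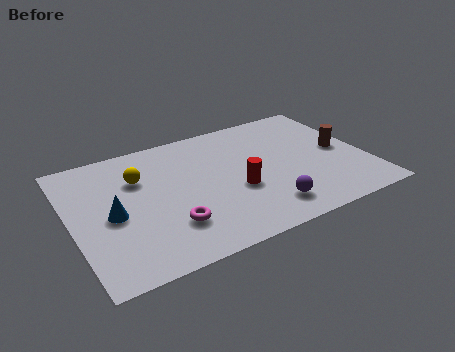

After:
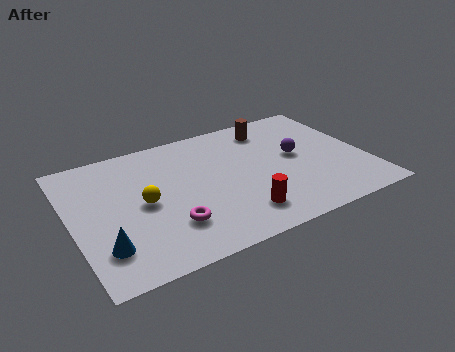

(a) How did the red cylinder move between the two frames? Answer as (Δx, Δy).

(-0.1, -1.4)

From the two frames, the red cylinder sits at roughly (6.2, 2.9) before and (6.1, 1.5) after.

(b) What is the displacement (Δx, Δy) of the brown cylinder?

(-2.4, 2.4)

The brown cylinder was at about (10.4, 3.7) and moved to about (8.0, 6.1).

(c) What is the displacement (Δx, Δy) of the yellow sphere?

(0.0, -1.5)

The yellow sphere was at about (2.7, 5.1) and moved to about (2.7, 3.6).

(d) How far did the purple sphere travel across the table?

3.1

The purple sphere was near (7.1, 1.4) before and (8.7, 4.0) after, so it travelled √(1.6² + 2.6²) ≈ 3.1 units.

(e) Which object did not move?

the magenta torus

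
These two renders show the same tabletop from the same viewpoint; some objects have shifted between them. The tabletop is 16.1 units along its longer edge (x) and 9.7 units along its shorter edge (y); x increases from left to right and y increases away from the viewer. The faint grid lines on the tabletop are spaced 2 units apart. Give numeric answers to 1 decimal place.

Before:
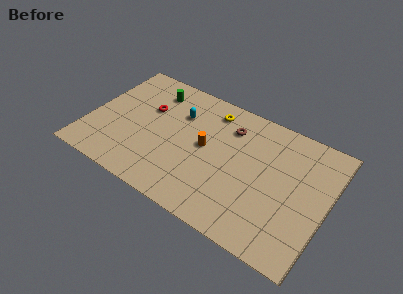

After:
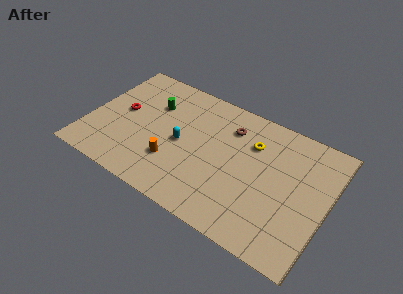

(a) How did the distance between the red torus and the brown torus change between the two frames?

+1.8

They were about 5.6 units apart before and 7.4 after — 1.8 units further apart.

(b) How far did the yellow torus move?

3.2

The yellow torus was near (7.8, 8.1) before and (10.8, 6.9) after, so it travelled √(3.0² + 1.2²) ≈ 3.2 units.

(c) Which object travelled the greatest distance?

the yellow torus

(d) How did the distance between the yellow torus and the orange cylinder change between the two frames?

+3.2

They were about 3.0 units apart before and 6.2 after — 3.2 units further apart.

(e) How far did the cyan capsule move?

2.3

From (5.8, 6.8) to (6.3, 4.6), the cyan capsule covered √(0.5² + 2.2²) ≈ 2.3 units.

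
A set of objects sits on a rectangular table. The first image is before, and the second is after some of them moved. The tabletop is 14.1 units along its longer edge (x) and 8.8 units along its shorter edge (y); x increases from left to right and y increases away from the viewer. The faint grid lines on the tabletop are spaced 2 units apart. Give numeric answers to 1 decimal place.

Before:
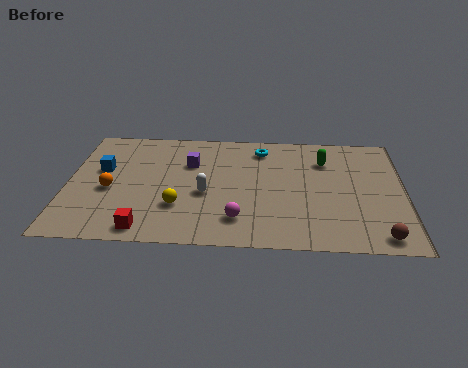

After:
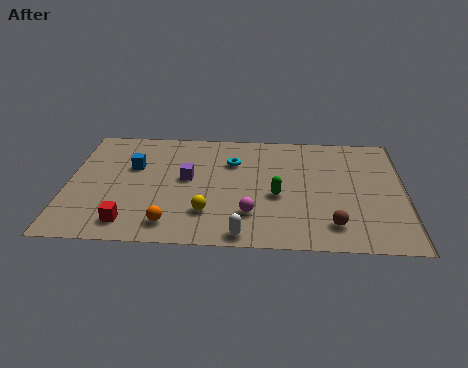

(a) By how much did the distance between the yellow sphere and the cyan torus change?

-1.7

The distance was about 5.7 in the first image and 4.0 in the second, so they moved 1.7 units closer together.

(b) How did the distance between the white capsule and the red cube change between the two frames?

+1.1

They were about 3.6 units apart before and 4.7 after — 1.1 units further apart.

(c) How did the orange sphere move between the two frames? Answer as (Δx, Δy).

(2.6, -2.4)

From the two frames, the orange sphere sits at roughly (1.8, 3.8) before and (4.4, 1.4) after.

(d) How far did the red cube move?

0.8

From (3.4, 1.0) to (2.7, 1.4), the red cube covered √(0.7² + 0.4²) ≈ 0.8 units.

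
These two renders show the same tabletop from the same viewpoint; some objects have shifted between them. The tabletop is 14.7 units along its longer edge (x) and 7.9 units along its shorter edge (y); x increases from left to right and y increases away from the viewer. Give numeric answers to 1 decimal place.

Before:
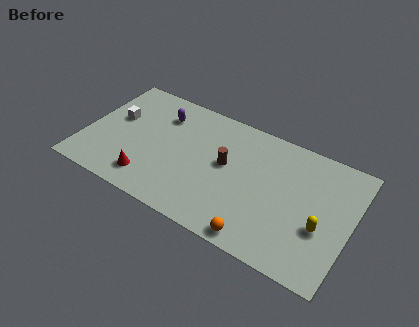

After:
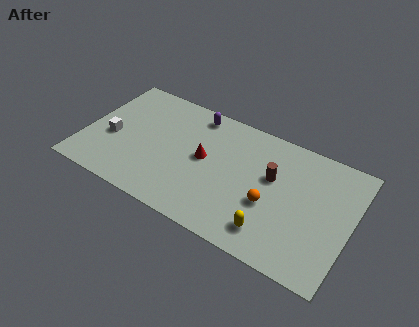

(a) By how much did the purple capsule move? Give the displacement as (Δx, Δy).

(1.8, 0.9)

The purple capsule was at about (3.9, 6.0) and moved to about (5.7, 6.9).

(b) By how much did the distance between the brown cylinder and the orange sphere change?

-2.6

They were about 4.3 units apart before and 1.7 after — 2.6 units closer together.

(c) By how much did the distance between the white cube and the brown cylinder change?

+2.6

Before: roughly 6.3 units apart; after: 8.9. That's 2.6 units further apart.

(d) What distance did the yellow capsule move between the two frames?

2.9

The yellow capsule moved from about (13.2, 3.0) to (10.7, 1.5), a distance of √(2.5² + 1.5²) ≈ 2.9.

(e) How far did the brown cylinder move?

2.5

The brown cylinder was near (7.8, 4.4) before and (10.3, 4.8) after, so it travelled √(2.5² + 0.4²) ≈ 2.5 units.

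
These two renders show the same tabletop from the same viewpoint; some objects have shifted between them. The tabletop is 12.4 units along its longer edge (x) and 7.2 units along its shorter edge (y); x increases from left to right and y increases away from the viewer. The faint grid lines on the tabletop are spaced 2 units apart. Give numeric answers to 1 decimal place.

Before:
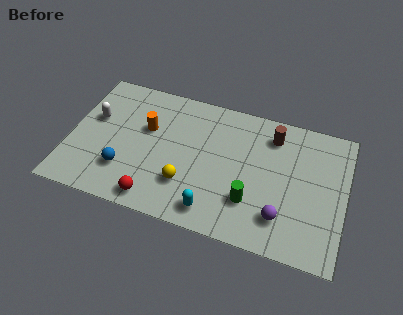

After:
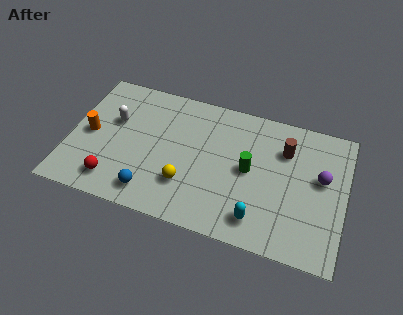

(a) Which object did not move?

the yellow sphere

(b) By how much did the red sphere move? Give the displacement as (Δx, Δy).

(-1.9, 0.4)

From the two frames, the red sphere sits at roughly (4.1, 0.9) before and (2.2, 1.3) after.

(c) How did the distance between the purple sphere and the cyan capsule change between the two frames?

+0.8

The distance was about 3.1 in the first image and 3.9 in the second, so they moved 0.8 units further apart.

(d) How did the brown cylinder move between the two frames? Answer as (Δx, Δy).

(0.6, -0.6)

The brown cylinder started near (9.0, 5.8) and ended near (9.6, 5.2).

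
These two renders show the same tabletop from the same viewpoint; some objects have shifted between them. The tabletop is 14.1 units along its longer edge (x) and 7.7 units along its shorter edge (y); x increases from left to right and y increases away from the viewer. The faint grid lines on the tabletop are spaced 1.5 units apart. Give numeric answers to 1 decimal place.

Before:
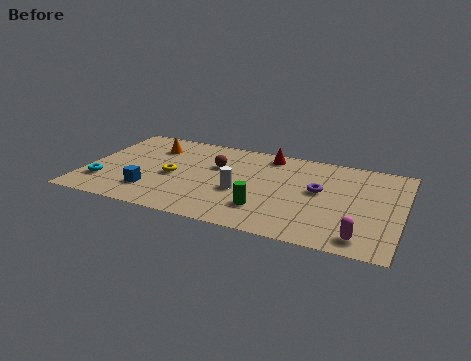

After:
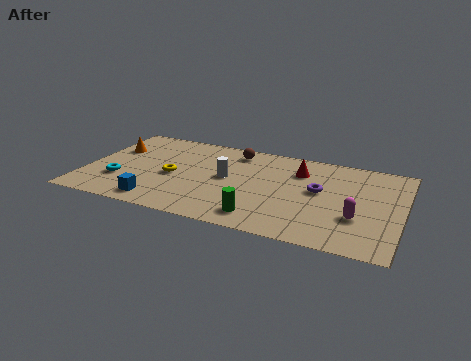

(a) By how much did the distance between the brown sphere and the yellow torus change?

+1.6

The distance was about 2.3 in the first image and 3.9 in the second, so they moved 1.6 units further apart.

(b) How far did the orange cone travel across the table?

1.8

The orange cone was near (2.7, 5.8) before and (1.0, 5.1) after, so it travelled √(1.7² + 0.7²) ≈ 1.8 units.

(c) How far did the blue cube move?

0.9

The blue cube was near (3.1, 1.9) before and (3.5, 1.1) after, so it travelled √(0.4² + 0.8²) ≈ 0.9 units.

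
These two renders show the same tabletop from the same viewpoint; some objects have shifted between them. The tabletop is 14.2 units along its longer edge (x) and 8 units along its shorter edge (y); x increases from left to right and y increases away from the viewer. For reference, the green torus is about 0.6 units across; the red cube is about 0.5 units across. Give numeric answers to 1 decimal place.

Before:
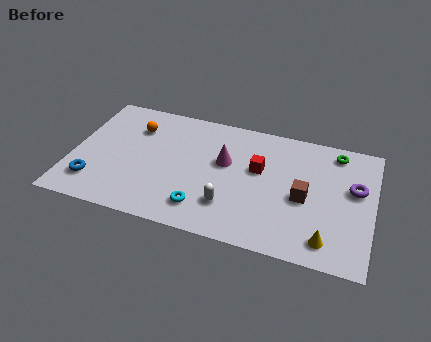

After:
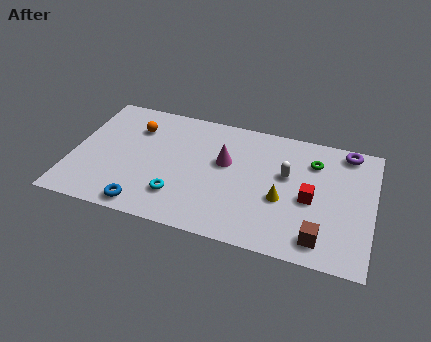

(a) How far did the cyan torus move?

1.3

From (6.4, 1.6) to (5.2, 2.0), the cyan torus covered √(1.2² + 0.4²) ≈ 1.3 units.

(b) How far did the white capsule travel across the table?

3.7

From (7.6, 2.1) to (10.1, 4.8), the white capsule covered √(2.5² + 2.7²) ≈ 3.7 units.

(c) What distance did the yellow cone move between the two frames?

2.9

The yellow cone was near (12.2, 1.3) before and (10.0, 3.2) after, so it travelled √(2.2² + 1.9²) ≈ 2.9 units.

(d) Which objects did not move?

the orange sphere and the magenta cone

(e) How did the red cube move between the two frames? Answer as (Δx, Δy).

(2.5, -1.2)

The red cube was at about (8.8, 4.8) and moved to about (11.3, 3.6).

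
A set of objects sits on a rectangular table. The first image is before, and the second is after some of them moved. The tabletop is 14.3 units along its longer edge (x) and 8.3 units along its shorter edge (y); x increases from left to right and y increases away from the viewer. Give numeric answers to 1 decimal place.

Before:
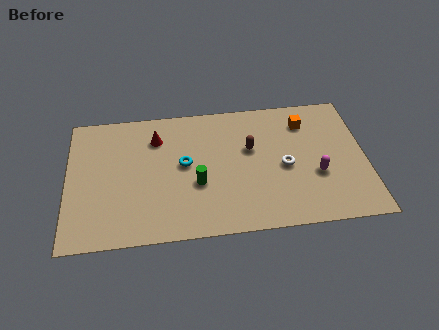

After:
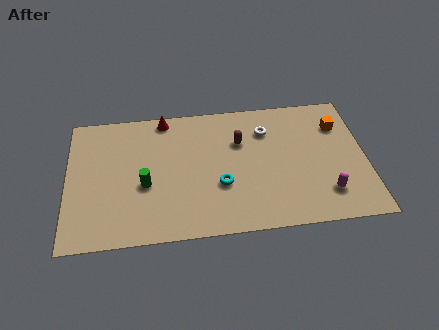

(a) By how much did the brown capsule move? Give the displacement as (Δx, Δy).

(-0.5, 0.5)

The brown capsule started near (8.8, 5.1) and ended near (8.3, 5.6).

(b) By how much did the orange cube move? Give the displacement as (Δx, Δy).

(1.6, -0.4)

The orange cube started near (11.5, 6.5) and ended near (13.1, 6.1).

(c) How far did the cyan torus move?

2.3

The cyan torus moved from about (5.6, 4.5) to (7.3, 3.0), a distance of √(1.7² + 1.5²) ≈ 2.3.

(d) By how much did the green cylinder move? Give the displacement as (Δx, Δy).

(-2.5, 0.2)

The green cylinder started near (6.2, 3.2) and ended near (3.7, 3.4).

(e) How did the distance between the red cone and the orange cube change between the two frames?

+1.3

The distance was about 7.2 in the first image and 8.5 in the second, so they moved 1.3 units further apart.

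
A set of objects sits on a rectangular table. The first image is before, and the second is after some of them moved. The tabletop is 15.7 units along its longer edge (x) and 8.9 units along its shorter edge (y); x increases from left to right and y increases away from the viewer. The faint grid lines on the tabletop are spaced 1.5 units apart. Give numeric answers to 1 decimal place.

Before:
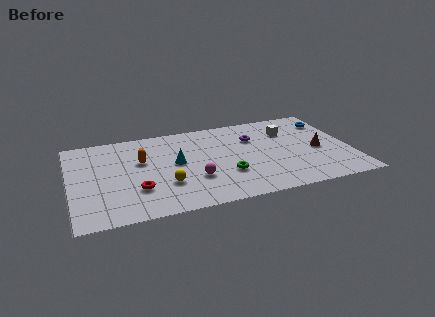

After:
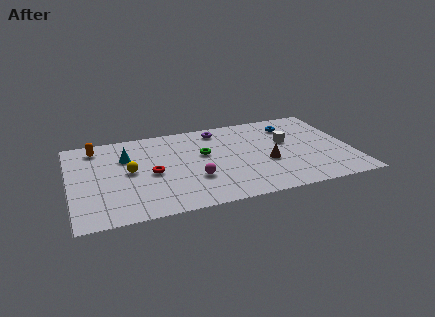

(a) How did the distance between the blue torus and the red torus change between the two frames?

-3.4

The distance was about 12.0 in the first image and 8.6 in the second, so they moved 3.4 units closer together.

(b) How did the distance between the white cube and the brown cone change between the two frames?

-0.6

They were about 2.8 units apart before and 2.2 after — 0.6 units closer together.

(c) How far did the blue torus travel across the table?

2.2

The blue torus moved from about (14.8, 6.9) to (12.6, 7.0), a distance of √(2.2² + 0.1²) ≈ 2.2.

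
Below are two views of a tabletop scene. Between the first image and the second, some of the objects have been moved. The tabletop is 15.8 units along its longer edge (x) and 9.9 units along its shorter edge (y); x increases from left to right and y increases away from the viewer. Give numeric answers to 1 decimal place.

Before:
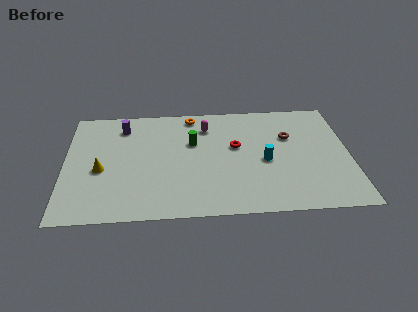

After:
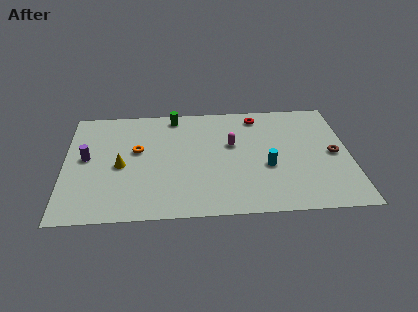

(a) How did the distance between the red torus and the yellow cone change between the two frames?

+1.0

The distance was about 7.7 in the first image and 8.7 in the second, so they moved 1.0 units further apart.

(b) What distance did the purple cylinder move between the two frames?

3.4

From (3.2, 8.0) to (1.2, 5.3), the purple cylinder covered √(2.0² + 2.7²) ≈ 3.4 units.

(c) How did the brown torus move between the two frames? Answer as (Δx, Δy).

(2.4, -1.7)

The brown torus started near (12.5, 6.5) and ended near (14.9, 4.8).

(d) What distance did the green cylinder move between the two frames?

2.7

From (7.1, 6.3) to (6.1, 8.8), the green cylinder covered √(1.0² + 2.5²) ≈ 2.7 units.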